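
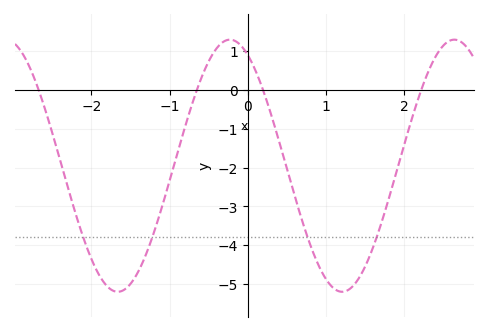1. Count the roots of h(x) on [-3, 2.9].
4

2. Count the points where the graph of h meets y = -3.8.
4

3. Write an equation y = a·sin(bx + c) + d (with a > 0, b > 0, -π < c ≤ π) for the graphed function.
y = 3.25sin(2.2x + 2.1) - 1.95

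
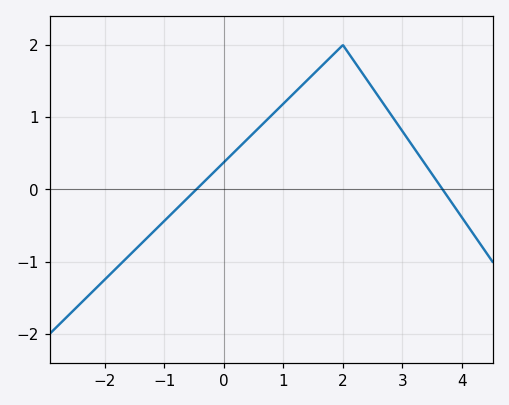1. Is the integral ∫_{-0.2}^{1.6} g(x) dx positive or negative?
positive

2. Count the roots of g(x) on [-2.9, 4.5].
2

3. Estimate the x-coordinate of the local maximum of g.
2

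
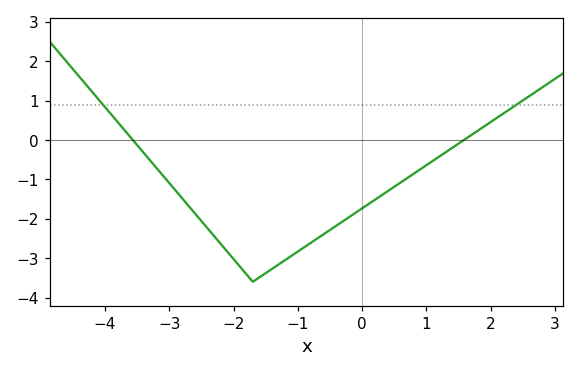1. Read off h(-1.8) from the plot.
-3.4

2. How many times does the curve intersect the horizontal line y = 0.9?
2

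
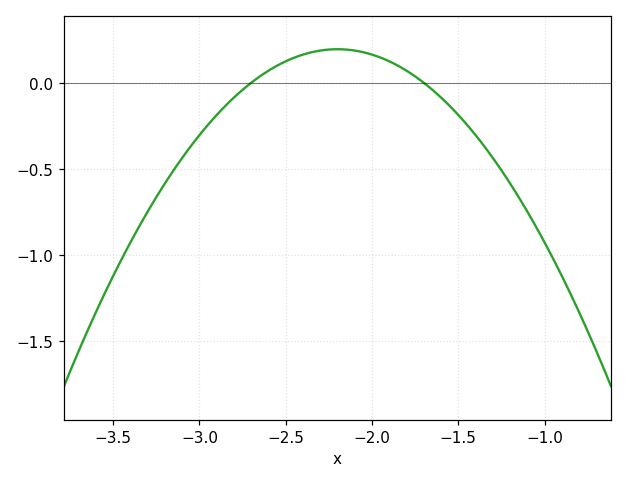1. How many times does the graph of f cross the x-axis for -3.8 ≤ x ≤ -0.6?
2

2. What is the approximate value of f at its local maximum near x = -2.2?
0.2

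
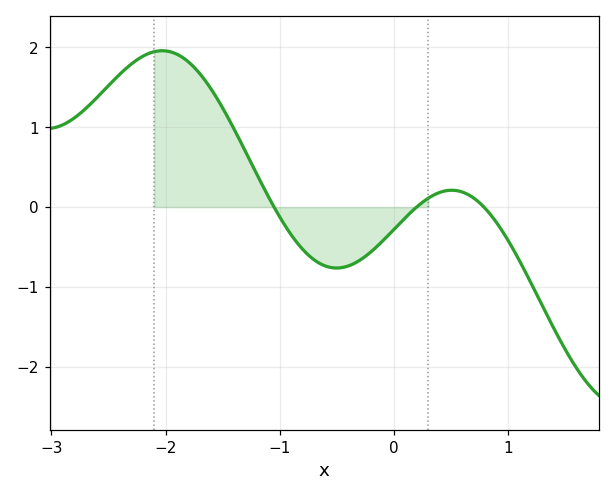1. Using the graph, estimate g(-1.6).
1.48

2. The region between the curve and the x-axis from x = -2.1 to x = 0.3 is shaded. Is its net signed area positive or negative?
positive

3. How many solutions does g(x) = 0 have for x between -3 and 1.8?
3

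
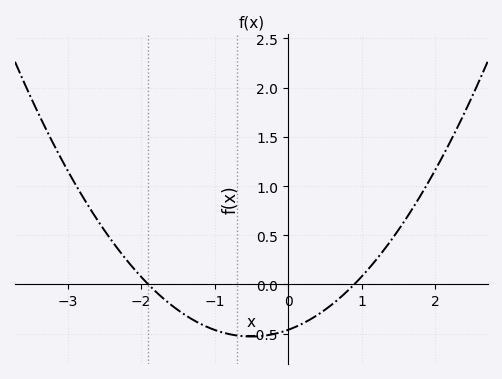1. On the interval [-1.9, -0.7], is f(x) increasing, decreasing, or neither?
decreasing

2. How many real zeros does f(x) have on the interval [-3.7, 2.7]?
2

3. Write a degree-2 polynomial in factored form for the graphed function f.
y = 0.27(x + 1.9)(x - 0.9)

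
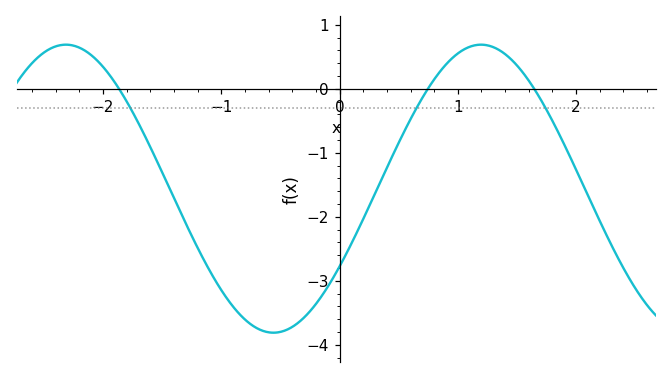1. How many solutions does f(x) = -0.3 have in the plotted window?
3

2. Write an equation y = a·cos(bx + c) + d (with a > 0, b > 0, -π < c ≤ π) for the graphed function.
y = 2.25cos(1.8x - 2.1) - 1.56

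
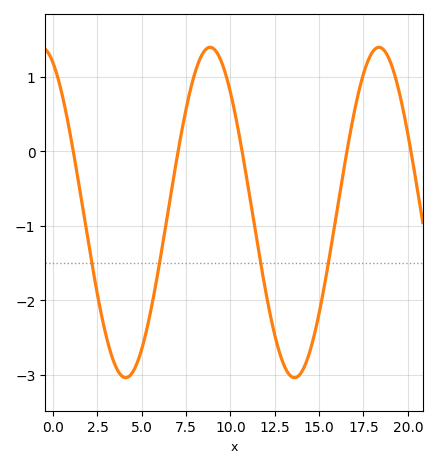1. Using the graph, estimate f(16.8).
0.3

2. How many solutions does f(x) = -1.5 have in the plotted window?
4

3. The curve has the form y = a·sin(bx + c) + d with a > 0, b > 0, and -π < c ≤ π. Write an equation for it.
y = 2.22sin(0.66x + 2) - 0.82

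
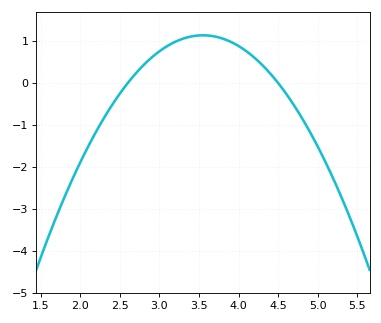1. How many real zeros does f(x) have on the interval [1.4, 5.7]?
2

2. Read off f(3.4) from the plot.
1.1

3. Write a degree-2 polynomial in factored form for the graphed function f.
y = -1.26(x - 2.6)(x - 4.5)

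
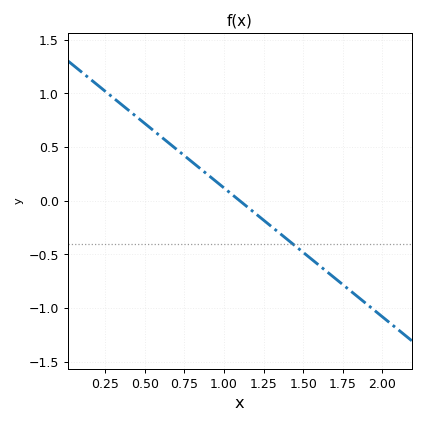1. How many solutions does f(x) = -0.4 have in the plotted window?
1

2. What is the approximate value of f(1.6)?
-0.6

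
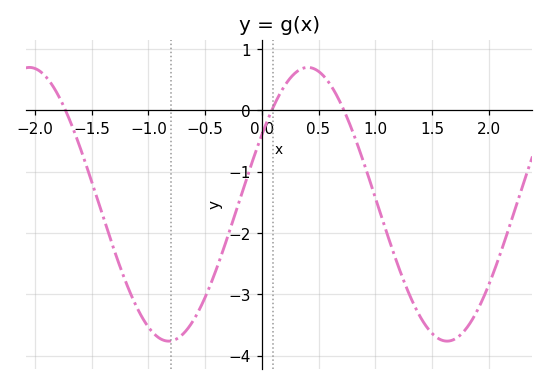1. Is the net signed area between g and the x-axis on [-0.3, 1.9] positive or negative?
negative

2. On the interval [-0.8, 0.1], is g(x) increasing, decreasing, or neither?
increasing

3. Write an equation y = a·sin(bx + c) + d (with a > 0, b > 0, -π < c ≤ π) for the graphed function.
y = 2.23sin(2.6x + 0.53) - 1.53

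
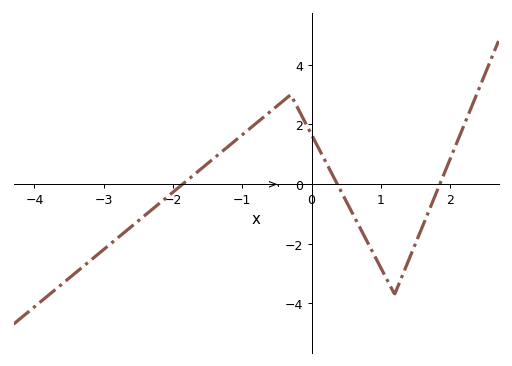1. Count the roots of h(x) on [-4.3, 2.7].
3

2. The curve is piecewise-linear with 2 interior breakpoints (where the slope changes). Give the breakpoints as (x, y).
(-0.3, 3); (1.2, -3.7)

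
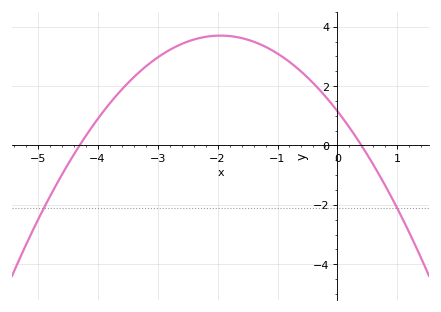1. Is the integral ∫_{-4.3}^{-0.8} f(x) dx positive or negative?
positive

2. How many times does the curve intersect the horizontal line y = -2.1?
2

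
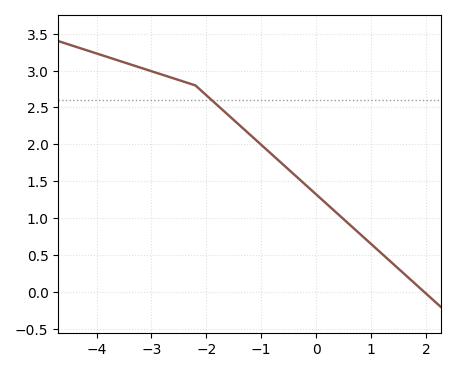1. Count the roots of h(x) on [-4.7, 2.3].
1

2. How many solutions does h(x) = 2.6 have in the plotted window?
1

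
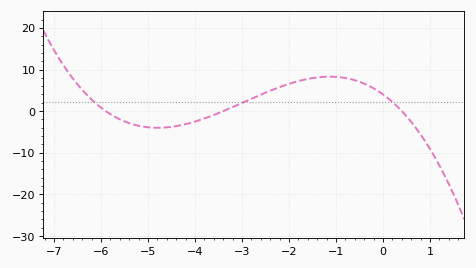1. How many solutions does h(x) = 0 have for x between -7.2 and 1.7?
3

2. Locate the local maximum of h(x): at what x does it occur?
-1.13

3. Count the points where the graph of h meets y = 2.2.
3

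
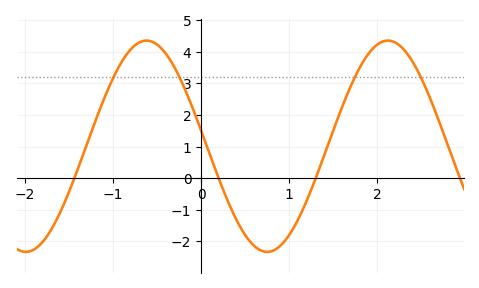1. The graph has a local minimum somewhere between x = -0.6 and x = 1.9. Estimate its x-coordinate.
0.752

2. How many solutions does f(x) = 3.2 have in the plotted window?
4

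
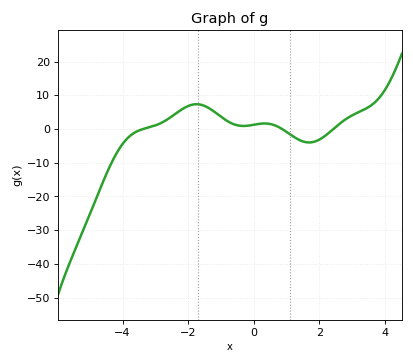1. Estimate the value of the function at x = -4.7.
-18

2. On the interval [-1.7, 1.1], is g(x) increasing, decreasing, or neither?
neither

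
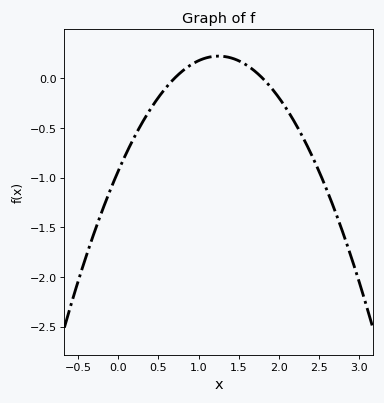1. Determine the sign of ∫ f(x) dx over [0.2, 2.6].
negative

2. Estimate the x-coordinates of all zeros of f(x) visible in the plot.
0.7, 1.8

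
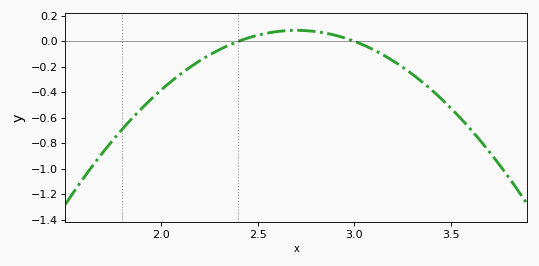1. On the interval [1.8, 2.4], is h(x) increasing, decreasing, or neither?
increasing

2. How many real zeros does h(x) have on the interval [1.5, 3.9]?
2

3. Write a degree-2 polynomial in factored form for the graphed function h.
y = -0.96(x - 2.4)(x - 3)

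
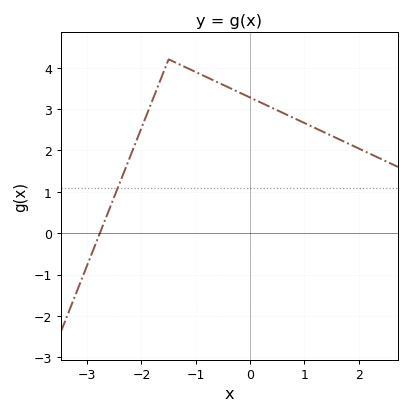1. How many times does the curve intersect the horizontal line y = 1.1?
1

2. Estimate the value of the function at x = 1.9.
2.1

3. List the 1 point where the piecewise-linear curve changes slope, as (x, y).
(-1.5, 4.2)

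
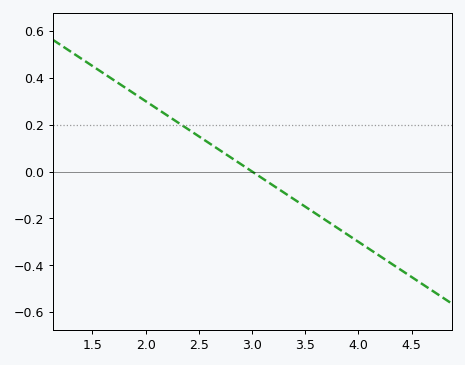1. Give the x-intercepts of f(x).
3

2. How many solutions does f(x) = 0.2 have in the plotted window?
1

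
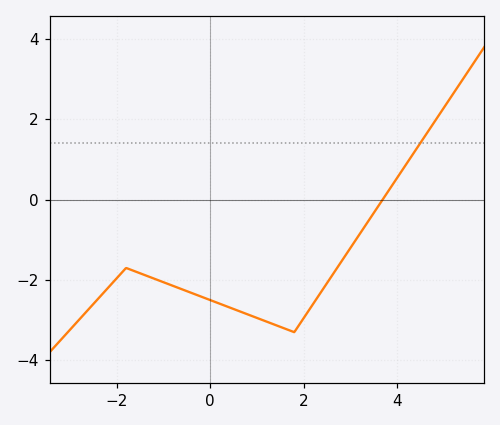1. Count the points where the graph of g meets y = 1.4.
1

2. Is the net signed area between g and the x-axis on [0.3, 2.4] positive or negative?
negative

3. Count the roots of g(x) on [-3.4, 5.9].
1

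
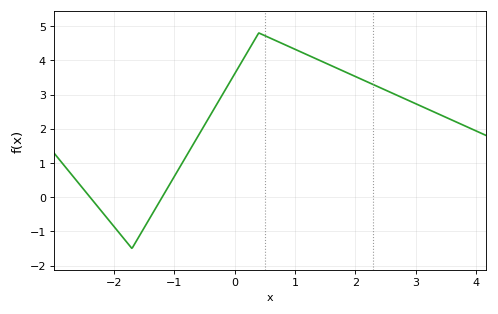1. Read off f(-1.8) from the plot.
-1.28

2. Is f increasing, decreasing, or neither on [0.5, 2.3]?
decreasing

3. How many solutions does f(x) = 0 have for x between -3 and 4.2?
2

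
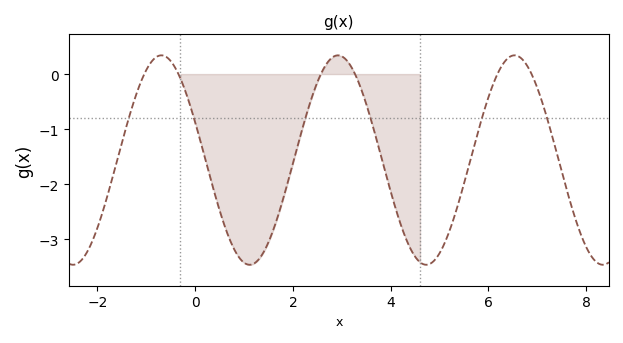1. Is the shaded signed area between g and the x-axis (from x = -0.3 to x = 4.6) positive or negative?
negative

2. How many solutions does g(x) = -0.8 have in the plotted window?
6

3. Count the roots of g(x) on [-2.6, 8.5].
6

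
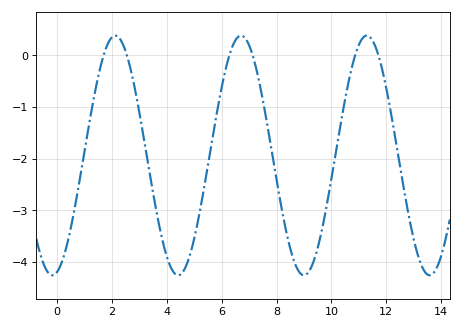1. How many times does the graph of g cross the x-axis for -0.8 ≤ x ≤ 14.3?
6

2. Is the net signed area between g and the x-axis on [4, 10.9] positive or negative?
negative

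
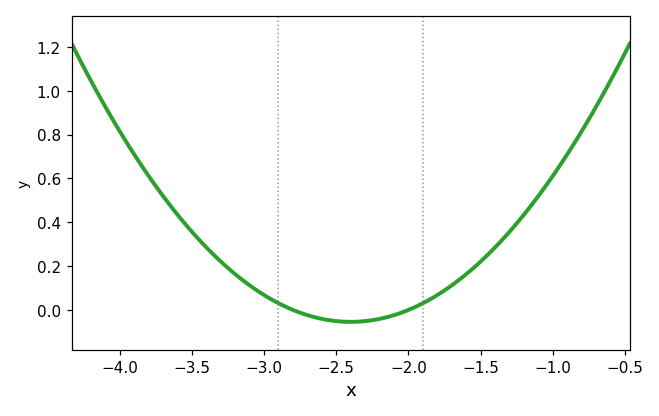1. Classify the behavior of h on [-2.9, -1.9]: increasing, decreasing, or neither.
neither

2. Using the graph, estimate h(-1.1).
0.52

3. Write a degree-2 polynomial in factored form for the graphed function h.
y = 0.34(x + 2.8)(x + 2)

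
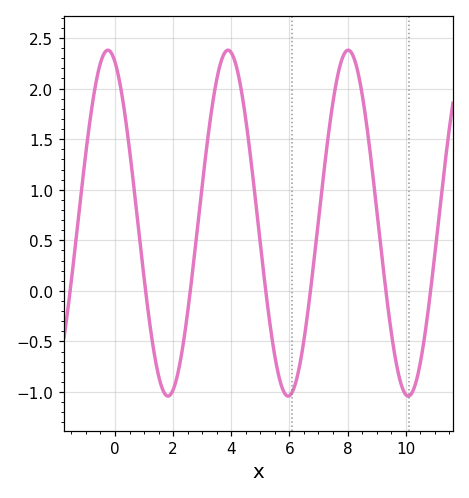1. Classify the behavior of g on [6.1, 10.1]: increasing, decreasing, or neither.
neither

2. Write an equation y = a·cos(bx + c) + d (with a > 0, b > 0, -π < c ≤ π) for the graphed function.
y = 1.71cos(1.52x + 0.372) + 0.67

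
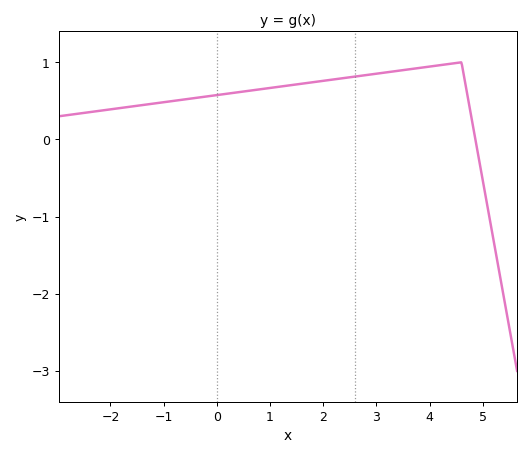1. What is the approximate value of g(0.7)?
0.6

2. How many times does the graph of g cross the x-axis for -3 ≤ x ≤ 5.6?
1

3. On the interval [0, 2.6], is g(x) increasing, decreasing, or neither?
increasing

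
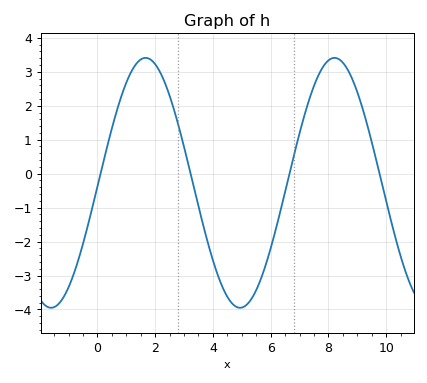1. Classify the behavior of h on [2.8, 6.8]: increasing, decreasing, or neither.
neither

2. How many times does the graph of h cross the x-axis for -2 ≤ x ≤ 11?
4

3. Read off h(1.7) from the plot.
3.41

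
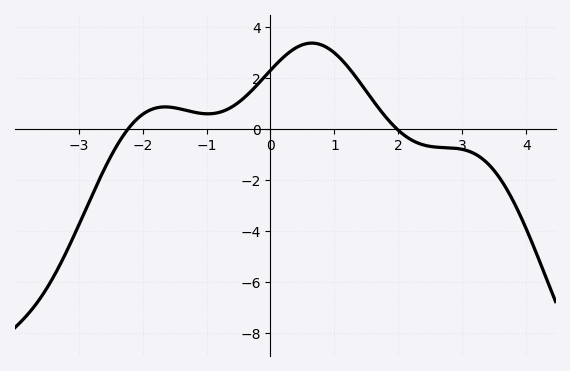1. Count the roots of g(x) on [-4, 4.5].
2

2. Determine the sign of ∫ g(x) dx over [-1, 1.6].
positive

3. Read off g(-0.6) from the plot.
0.8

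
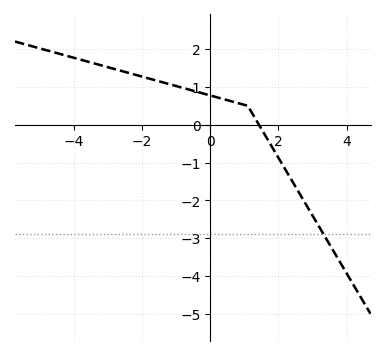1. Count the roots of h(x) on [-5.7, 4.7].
1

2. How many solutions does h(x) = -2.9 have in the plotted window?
1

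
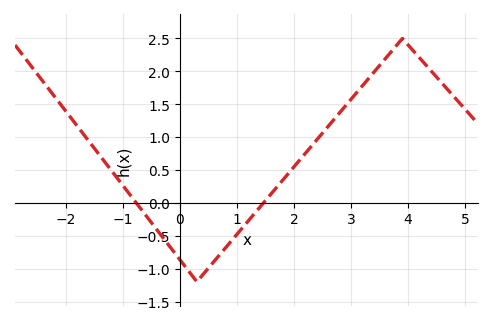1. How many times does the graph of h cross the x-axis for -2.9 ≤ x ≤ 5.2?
2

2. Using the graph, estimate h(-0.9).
0.156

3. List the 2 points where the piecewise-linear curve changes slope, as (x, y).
(0.3, -1.2); (3.9, 2.5)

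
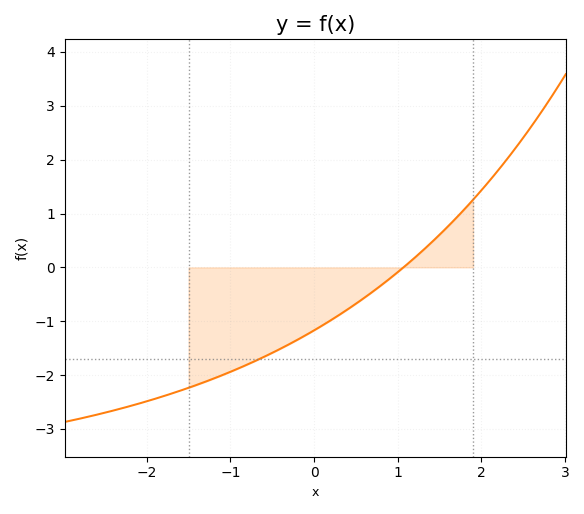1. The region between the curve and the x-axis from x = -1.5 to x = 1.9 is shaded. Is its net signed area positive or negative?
negative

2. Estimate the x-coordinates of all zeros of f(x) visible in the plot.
1.1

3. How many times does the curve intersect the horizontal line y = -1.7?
1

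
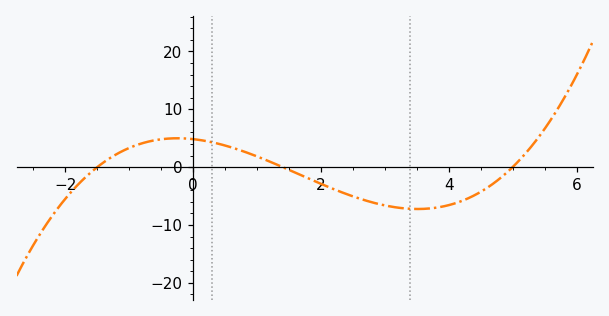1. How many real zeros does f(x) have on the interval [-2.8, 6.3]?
3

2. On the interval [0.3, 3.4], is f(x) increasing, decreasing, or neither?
decreasing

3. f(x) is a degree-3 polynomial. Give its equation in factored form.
y = 0.46(x + 1.5)(x - 1.4)(x - 5)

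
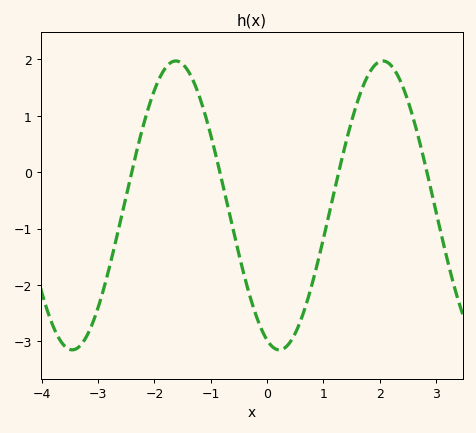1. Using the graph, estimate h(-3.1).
-2.7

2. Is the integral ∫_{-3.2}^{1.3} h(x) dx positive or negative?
negative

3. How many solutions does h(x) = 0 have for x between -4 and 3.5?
4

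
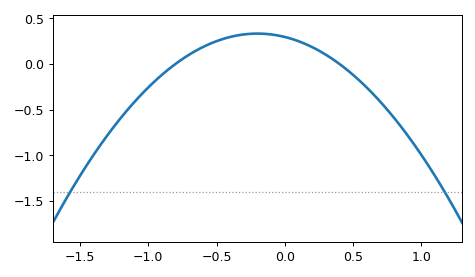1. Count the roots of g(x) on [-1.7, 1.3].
2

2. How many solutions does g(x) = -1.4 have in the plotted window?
2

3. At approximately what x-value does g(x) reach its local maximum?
-0.2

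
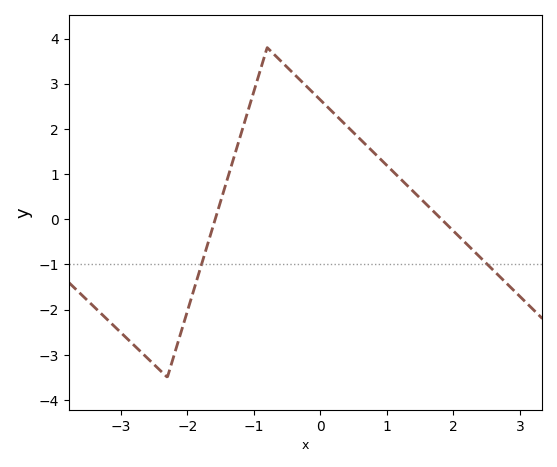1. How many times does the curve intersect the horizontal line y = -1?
2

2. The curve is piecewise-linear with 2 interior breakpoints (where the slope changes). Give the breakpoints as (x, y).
(-2.3, -3.5); (-0.8, 3.8)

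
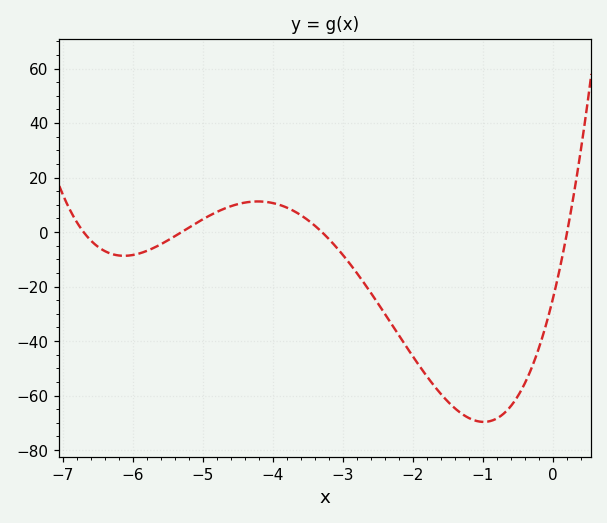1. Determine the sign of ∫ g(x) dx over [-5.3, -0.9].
negative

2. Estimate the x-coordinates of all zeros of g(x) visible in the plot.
-6.7, -5.3, -3.3, 0.2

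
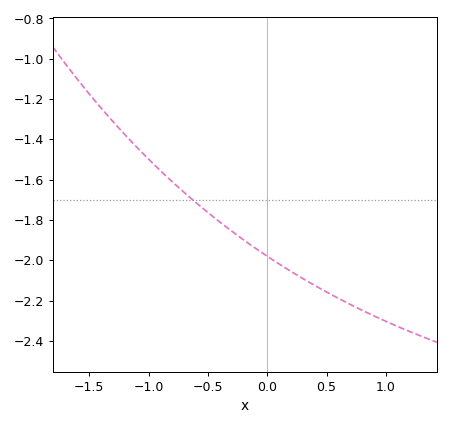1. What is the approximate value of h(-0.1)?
-1.94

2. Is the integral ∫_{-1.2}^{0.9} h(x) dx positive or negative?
negative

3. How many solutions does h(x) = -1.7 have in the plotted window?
1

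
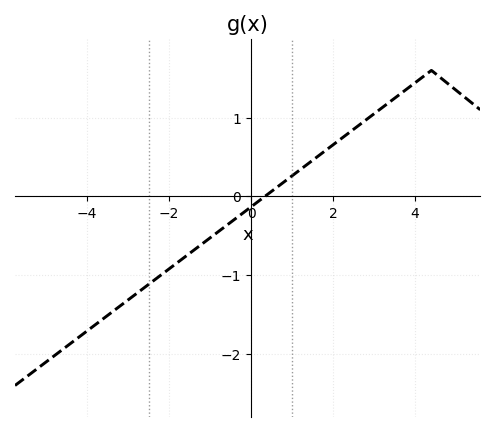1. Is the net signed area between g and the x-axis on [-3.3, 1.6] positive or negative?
negative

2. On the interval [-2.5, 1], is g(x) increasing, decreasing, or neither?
increasing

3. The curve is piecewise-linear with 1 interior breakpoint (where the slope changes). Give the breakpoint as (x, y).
(4.4, 1.6)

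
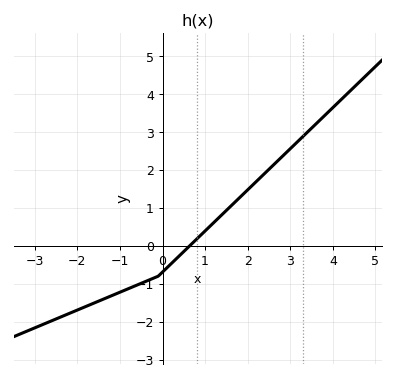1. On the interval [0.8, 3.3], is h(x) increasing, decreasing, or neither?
increasing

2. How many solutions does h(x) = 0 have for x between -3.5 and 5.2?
1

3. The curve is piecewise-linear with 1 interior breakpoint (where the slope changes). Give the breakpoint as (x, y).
(-0.1, -0.8)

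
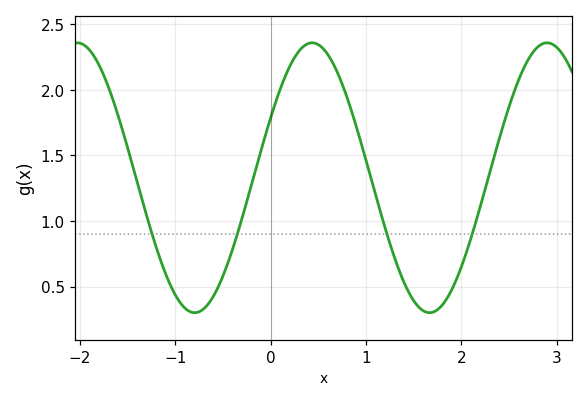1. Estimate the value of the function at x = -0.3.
1.02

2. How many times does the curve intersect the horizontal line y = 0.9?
4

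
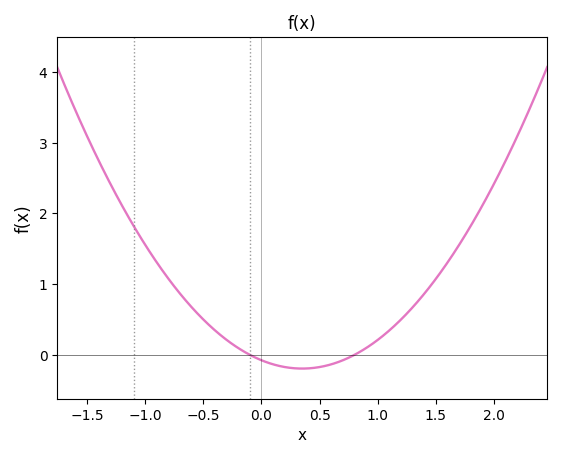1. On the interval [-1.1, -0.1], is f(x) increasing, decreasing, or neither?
decreasing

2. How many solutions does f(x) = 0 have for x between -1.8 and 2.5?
2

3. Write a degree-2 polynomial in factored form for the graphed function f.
y = 0.96(x + 0.1)(x - 0.8)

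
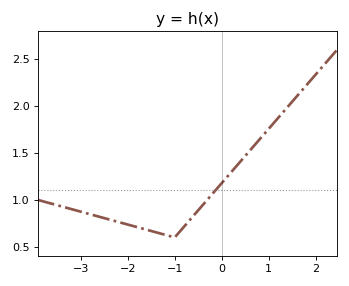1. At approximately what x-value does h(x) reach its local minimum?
-1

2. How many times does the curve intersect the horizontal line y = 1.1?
1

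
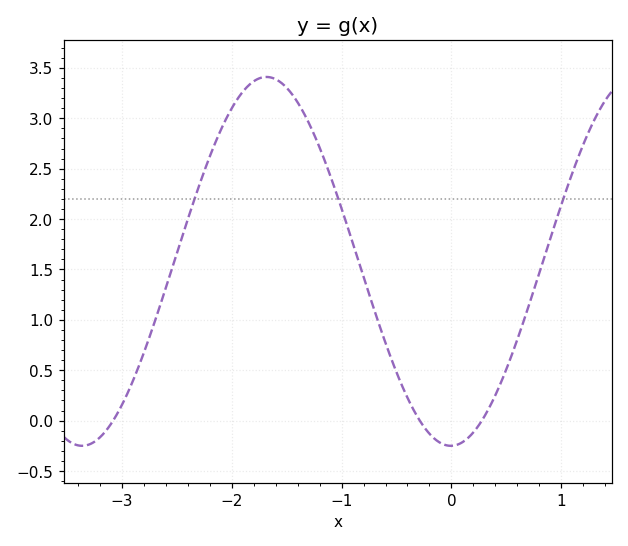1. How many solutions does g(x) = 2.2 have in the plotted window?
3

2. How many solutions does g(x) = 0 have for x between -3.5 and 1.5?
3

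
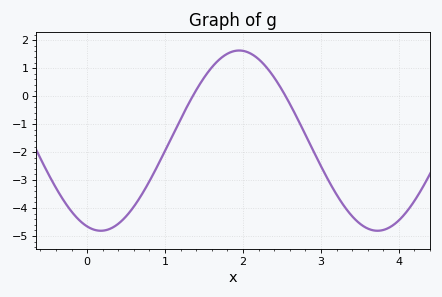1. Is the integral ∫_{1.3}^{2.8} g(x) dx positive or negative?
positive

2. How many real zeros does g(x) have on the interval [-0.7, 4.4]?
2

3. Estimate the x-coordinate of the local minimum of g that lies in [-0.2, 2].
0.177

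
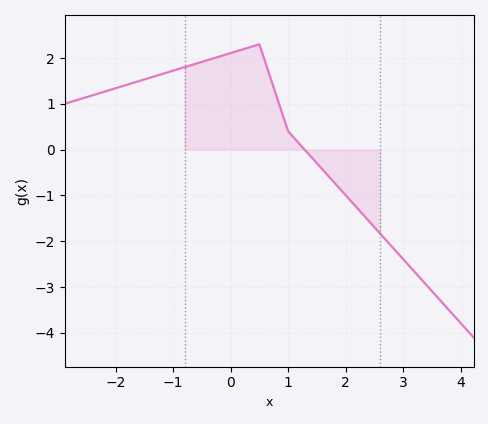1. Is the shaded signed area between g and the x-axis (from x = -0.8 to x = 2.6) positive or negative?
positive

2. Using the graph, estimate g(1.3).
0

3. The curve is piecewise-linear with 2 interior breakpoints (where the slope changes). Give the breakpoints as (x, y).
(0.5, 2.3); (1, 0.4)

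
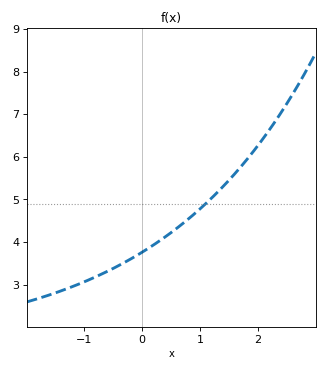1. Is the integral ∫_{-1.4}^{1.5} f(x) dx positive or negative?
positive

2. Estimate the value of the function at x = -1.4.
2.85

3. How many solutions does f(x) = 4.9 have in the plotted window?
1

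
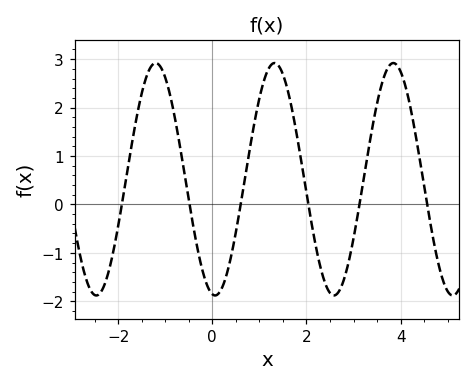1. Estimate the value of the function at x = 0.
-1.9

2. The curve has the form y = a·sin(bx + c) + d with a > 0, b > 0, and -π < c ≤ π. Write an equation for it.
y = 2.4sin(2.5x - 1.7) + 0.52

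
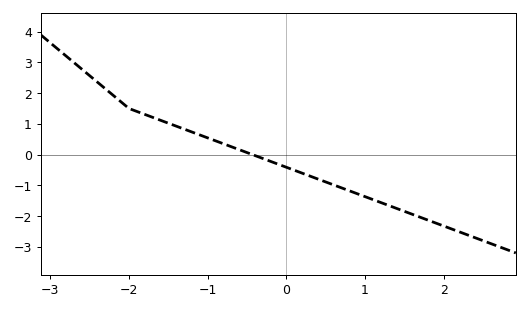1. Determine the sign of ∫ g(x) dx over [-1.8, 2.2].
negative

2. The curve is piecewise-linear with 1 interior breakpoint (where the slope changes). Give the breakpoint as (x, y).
(-2, 1.5)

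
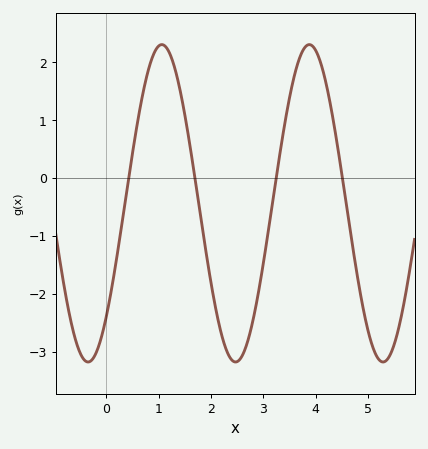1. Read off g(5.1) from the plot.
-2.95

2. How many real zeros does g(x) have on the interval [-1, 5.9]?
4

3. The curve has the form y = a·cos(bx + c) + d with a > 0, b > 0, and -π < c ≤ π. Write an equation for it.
y = 2.74cos(2.23x - 2.36) - 0.44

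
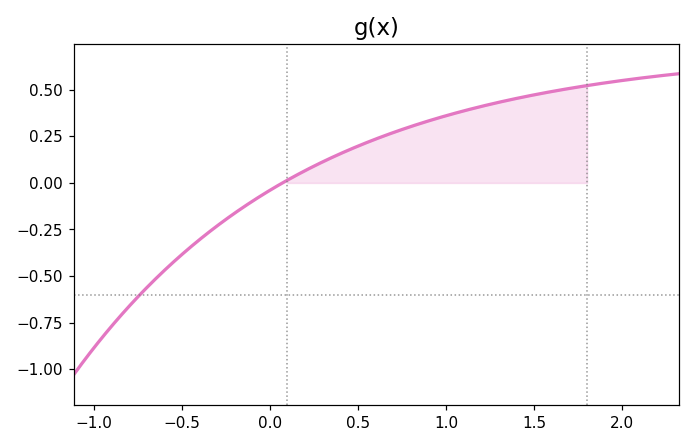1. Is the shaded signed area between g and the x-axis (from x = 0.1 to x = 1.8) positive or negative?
positive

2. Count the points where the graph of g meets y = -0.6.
1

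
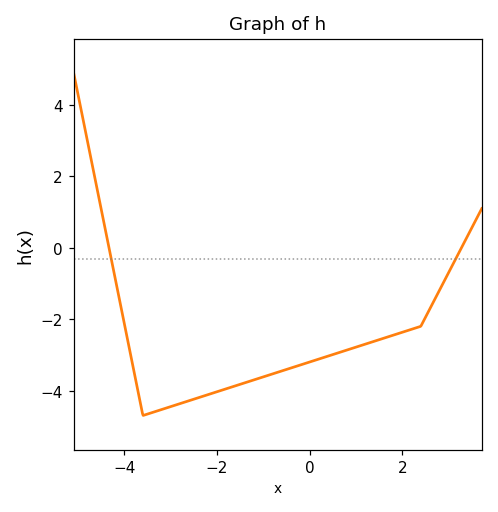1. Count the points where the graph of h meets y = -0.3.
2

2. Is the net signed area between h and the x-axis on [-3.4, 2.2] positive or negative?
negative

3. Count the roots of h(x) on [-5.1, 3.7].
2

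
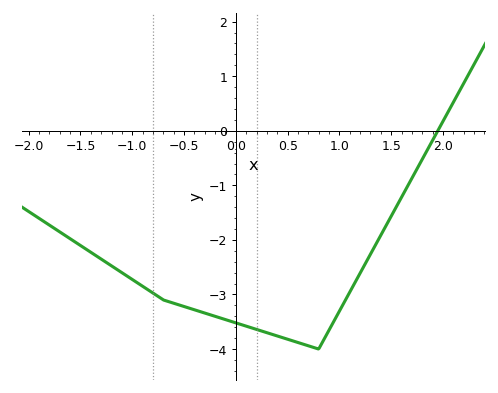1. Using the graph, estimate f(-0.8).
-3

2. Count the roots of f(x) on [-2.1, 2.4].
1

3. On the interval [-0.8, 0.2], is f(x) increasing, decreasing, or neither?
decreasing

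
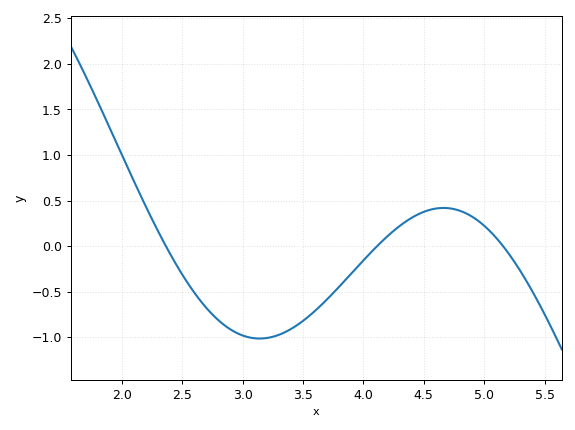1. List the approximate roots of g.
2.4, 4.1, 5.2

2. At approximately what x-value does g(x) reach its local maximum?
4.7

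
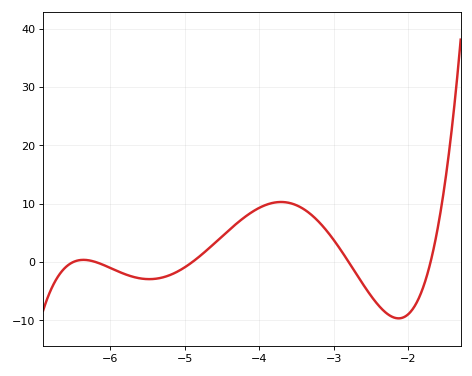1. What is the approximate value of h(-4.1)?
9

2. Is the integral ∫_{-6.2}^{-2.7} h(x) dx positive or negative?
positive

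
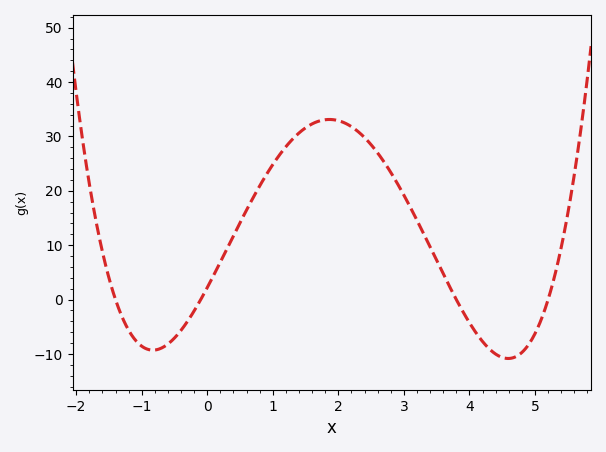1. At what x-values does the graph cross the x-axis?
-1.4, 0, 3.8, 5.2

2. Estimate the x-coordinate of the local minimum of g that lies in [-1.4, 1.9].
-0.8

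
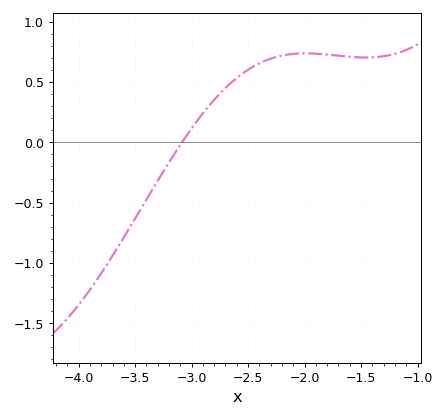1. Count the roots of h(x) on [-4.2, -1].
1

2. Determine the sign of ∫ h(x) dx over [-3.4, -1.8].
positive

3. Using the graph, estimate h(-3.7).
-0.94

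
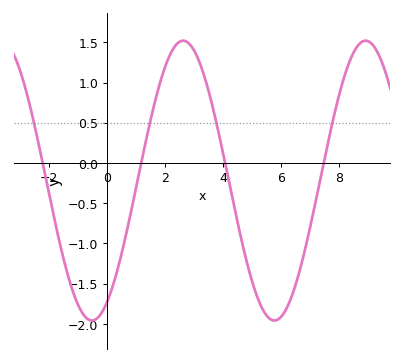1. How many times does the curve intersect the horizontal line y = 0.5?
4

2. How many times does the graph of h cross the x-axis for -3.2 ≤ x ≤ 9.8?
4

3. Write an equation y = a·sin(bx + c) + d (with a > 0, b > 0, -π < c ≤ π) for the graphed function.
y = 1.74sin(1x - 1) - 0.22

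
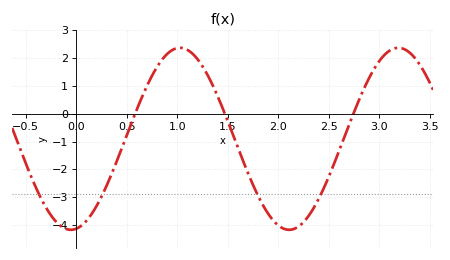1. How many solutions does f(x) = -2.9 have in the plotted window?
4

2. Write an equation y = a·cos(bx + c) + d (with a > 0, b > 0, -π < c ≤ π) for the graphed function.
y = 3.27cos(2.91x - 2.99) - 0.9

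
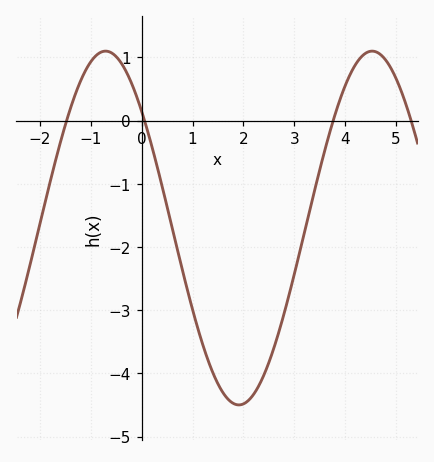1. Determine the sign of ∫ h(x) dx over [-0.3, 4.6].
negative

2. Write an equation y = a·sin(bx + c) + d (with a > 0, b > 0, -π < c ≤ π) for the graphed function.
y = 2.8sin(1.2x + 2.4) - 1.7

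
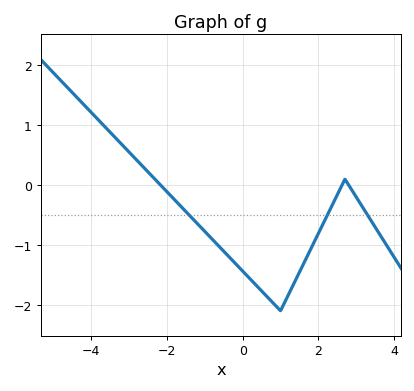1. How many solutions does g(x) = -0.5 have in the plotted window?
3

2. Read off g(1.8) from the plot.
-1.1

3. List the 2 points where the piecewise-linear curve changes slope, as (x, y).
(1, -2.1); (2.7, 0.1)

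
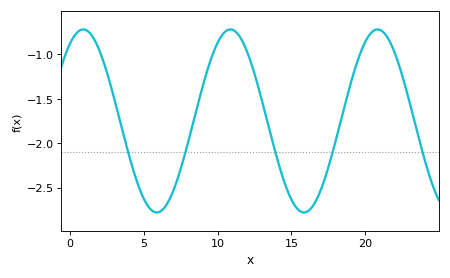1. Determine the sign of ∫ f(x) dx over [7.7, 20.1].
negative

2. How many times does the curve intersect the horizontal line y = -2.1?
5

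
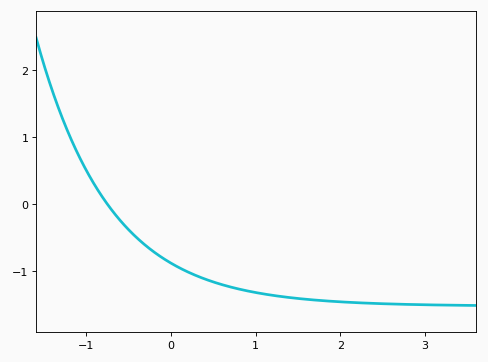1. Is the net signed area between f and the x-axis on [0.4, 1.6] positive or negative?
negative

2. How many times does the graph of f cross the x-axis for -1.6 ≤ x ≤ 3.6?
1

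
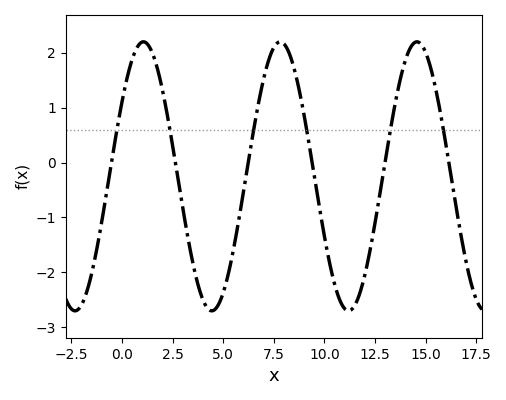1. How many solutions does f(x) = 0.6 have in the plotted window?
6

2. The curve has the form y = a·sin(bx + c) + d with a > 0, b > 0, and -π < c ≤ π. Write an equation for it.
y = 2.45sin(0.93x + 0.59) - 0.25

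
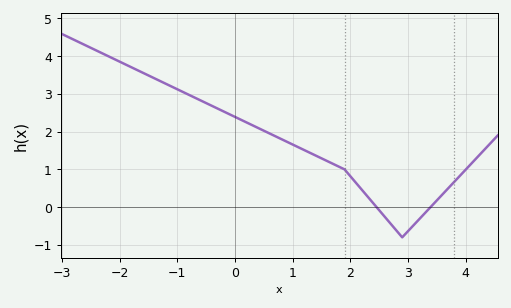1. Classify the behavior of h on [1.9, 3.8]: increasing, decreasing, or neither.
neither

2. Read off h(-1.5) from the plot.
3.49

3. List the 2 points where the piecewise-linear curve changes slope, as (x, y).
(1.9, 1); (2.9, -0.8)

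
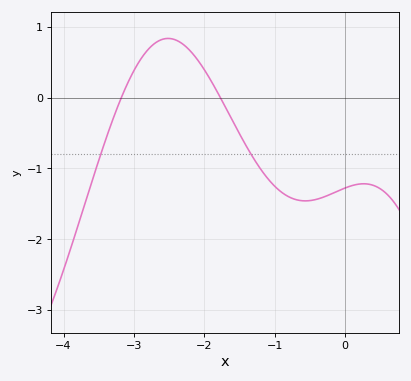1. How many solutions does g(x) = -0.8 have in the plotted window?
2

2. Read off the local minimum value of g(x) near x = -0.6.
-1.46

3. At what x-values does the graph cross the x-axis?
-3.18, -1.77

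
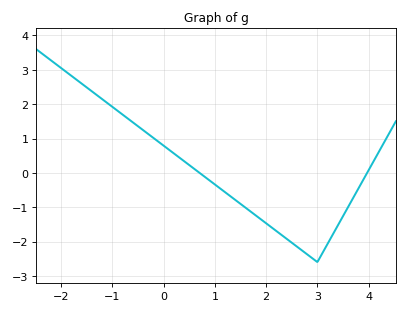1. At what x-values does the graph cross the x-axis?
0.7, 4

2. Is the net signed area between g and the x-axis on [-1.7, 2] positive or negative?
positive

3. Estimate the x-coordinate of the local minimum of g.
3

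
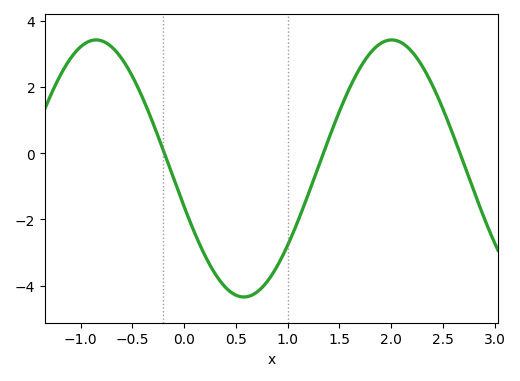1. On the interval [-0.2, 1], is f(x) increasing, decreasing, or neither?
neither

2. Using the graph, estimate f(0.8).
-3.88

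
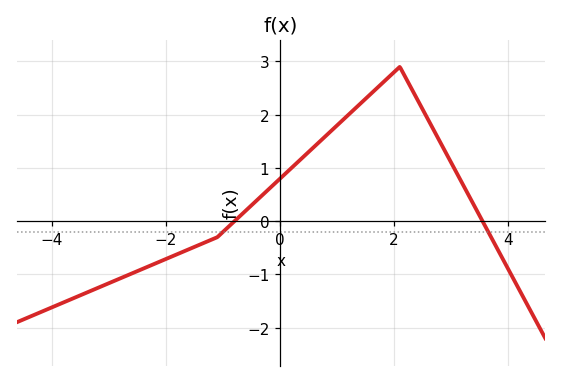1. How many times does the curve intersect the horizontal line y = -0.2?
2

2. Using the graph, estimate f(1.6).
2.4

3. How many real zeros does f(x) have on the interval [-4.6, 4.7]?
2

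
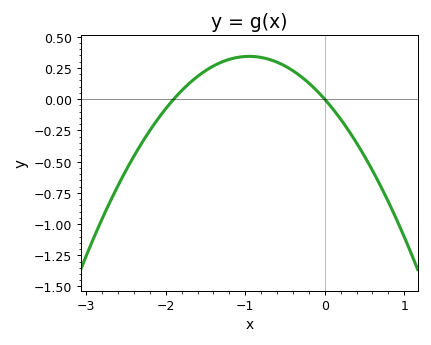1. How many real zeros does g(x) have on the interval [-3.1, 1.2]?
2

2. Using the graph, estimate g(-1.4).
0.266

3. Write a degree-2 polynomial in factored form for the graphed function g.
y = -0.38(x + 1.9)(x - 0)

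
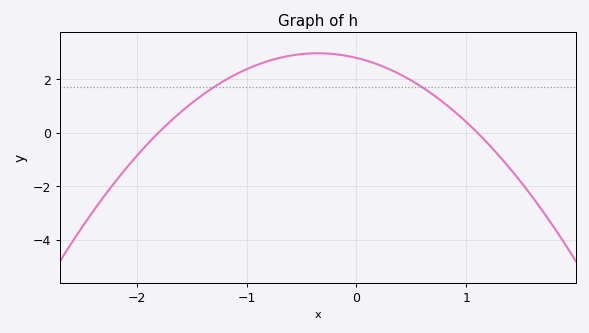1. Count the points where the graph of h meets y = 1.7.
2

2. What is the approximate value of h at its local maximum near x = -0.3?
3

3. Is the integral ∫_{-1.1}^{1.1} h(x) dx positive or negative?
positive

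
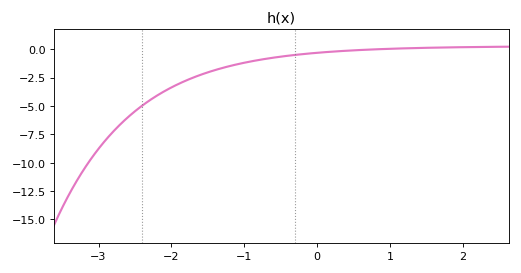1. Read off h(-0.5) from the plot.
-0.66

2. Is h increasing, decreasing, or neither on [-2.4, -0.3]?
increasing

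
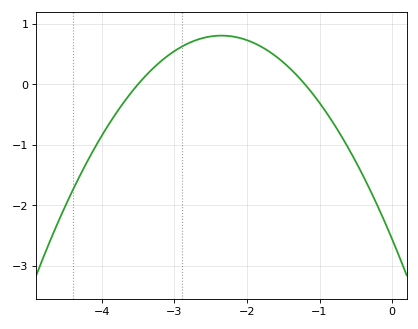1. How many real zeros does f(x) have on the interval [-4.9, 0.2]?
2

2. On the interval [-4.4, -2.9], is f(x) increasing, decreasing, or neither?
increasing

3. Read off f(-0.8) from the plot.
-0.659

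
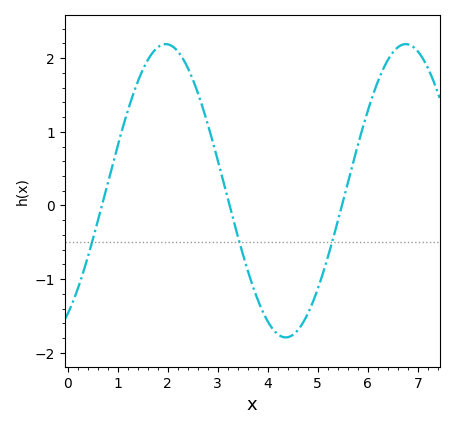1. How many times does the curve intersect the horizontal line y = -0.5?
3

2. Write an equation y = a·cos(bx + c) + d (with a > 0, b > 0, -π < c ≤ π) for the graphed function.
y = 1.99cos(1.31x - 2.57) + 0.2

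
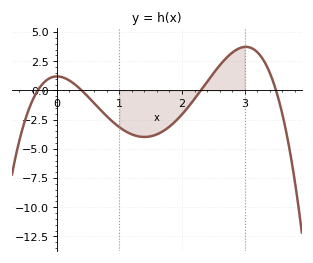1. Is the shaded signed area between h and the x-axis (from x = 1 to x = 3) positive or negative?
negative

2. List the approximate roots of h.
-0.3, 0.4, 2.3, 3.5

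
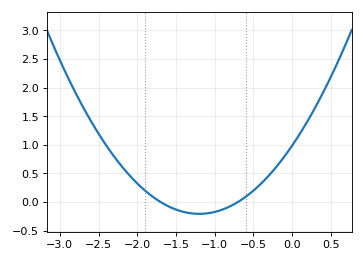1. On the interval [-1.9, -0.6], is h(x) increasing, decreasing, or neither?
neither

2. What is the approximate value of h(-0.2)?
0.622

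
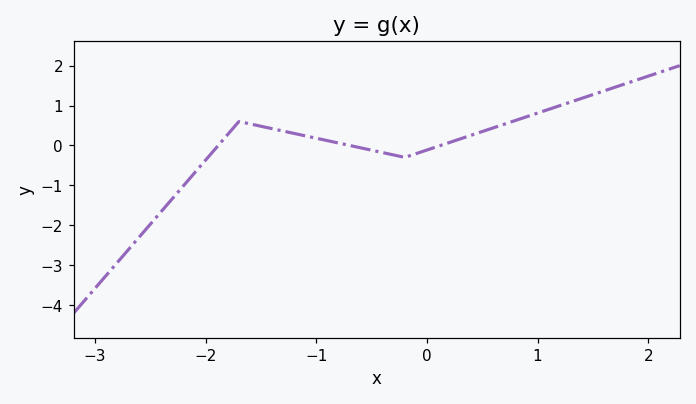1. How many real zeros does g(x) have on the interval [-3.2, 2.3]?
3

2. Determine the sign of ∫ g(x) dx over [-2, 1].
positive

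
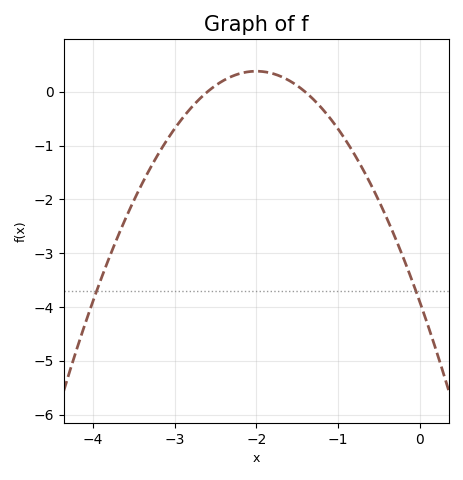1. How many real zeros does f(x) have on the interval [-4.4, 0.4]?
2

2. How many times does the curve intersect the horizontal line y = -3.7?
2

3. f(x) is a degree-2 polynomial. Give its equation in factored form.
y = -1.07(x + 2.6)(x + 1.4)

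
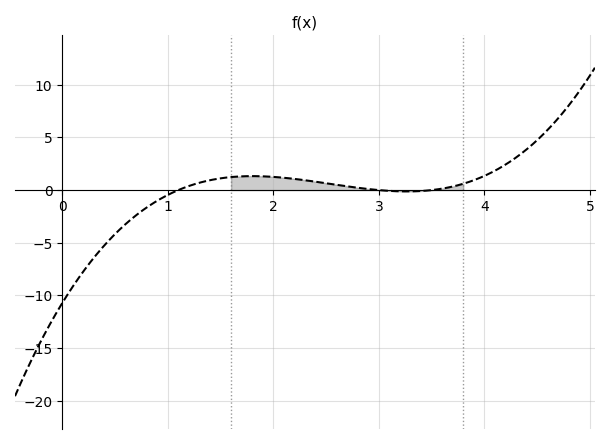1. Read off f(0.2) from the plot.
-7.5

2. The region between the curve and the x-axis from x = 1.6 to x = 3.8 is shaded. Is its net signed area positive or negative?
positive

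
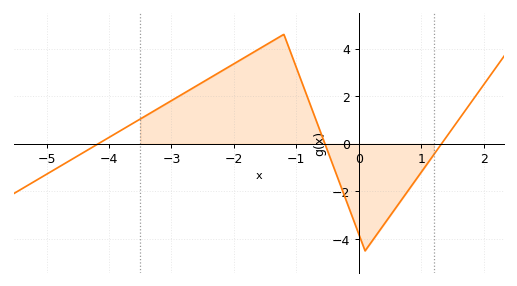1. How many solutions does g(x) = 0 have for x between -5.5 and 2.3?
3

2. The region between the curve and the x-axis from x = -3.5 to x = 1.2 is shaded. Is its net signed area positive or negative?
positive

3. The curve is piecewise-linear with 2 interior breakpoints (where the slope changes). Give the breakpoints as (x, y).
(-1.2, 4.6); (0.1, -4.5)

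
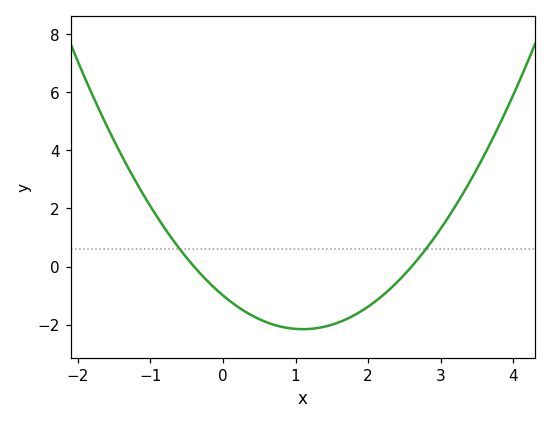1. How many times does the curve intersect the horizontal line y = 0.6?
2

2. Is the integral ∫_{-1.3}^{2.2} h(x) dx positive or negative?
negative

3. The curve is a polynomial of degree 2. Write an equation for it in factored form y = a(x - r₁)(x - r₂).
y = 0.96(x + 0.4)(x - 2.6)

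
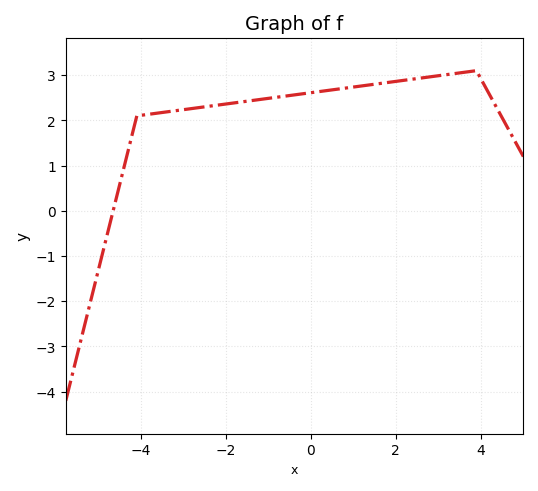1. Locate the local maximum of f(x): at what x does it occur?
3.9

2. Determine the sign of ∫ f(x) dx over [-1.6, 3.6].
positive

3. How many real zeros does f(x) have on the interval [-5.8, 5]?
1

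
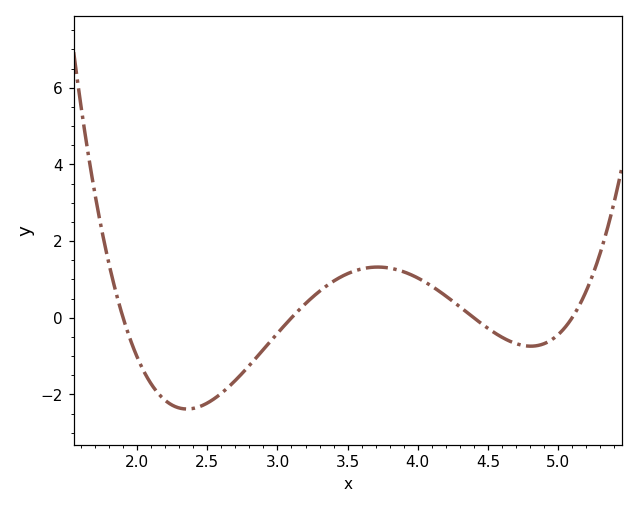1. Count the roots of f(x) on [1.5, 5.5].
4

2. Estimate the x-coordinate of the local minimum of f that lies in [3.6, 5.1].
4.81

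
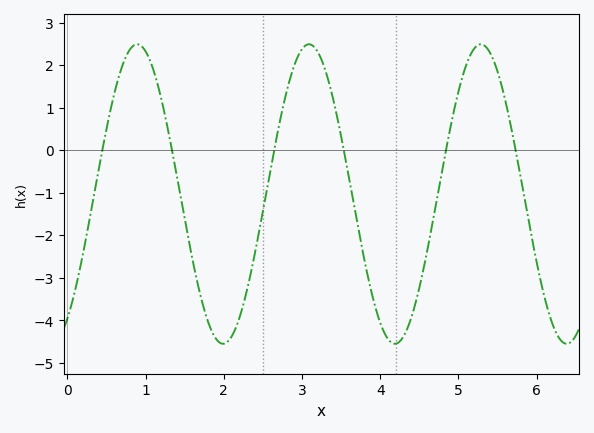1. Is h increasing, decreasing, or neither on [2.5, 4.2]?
neither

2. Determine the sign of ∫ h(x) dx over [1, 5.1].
negative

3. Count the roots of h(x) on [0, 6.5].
6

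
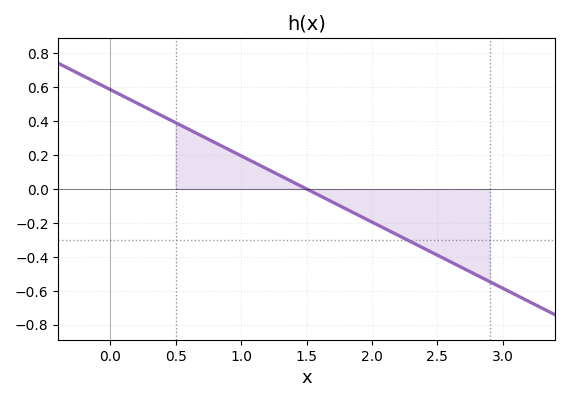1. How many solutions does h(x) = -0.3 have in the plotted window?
1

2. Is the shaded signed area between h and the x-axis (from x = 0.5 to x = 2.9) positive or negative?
negative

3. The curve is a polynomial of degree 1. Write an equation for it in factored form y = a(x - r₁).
y = -0.39(x - 1.5)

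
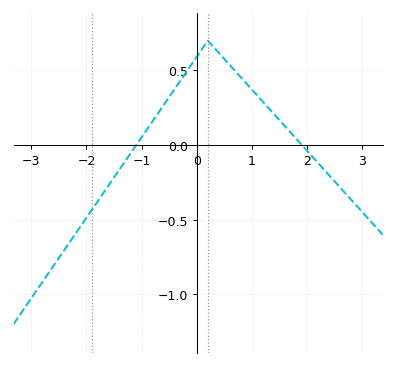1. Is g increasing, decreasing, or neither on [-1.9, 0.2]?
increasing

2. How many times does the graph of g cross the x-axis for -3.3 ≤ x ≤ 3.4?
2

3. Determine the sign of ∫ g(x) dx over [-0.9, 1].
positive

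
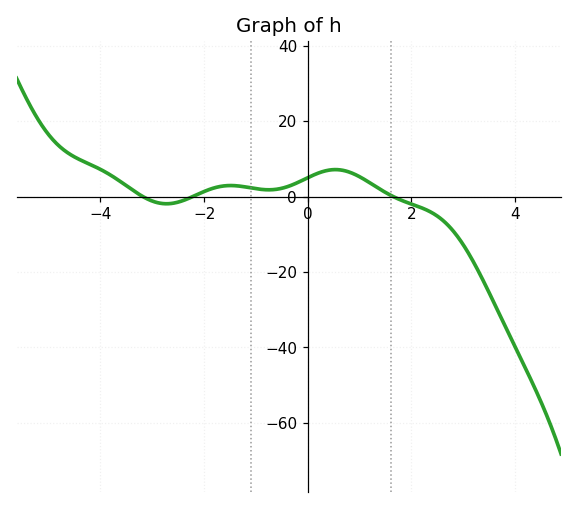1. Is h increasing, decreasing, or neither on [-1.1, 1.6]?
neither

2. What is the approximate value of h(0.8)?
6.53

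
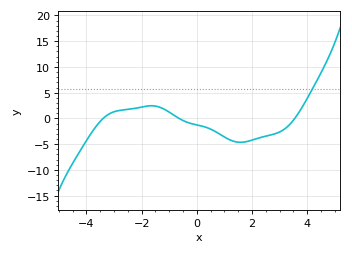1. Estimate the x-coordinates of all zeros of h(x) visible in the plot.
-3.4, -0.6, 3.6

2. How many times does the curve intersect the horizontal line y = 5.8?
1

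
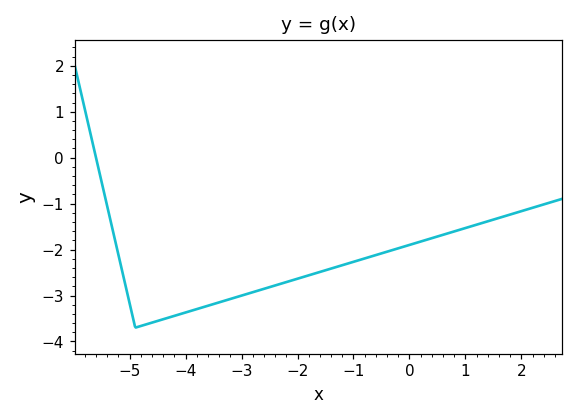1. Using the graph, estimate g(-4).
-3.37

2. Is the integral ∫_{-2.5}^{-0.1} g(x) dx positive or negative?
negative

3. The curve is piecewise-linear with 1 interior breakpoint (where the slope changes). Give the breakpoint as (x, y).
(-4.9, -3.7)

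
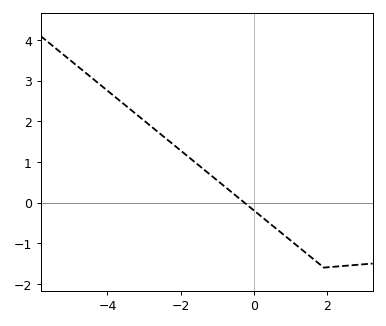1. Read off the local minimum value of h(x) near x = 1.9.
-1.6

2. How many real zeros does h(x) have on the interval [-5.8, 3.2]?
1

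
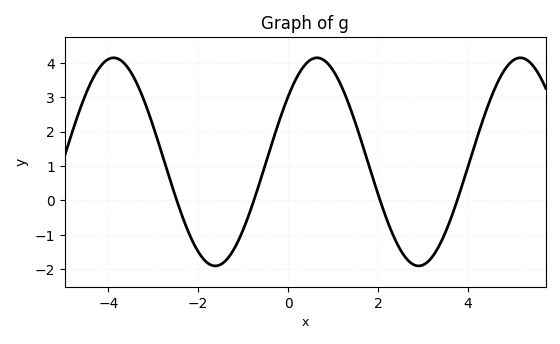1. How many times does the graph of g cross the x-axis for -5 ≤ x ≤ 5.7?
4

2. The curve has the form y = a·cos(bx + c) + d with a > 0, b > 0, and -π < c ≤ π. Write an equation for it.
y = 3.03cos(1.4x - 0.89) + 1.12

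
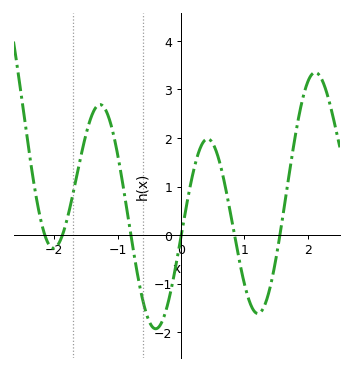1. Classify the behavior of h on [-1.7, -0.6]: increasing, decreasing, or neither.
neither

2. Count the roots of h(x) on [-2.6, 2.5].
6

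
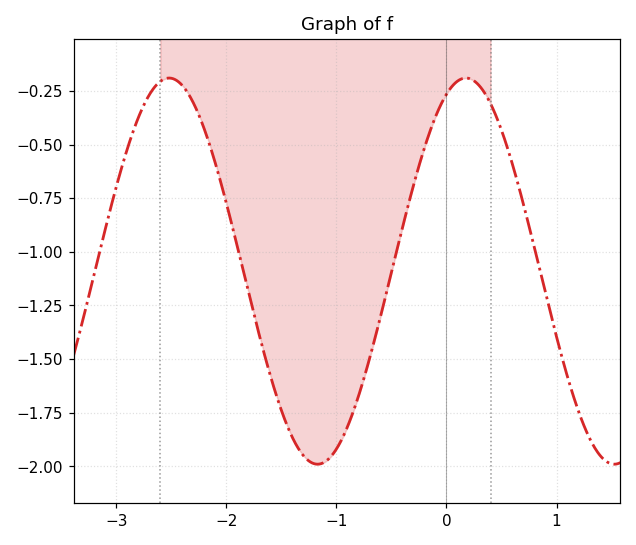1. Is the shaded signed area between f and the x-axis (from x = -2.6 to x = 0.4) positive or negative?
negative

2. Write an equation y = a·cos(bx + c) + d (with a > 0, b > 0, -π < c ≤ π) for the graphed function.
y = 0.9cos(2.3x - 0.41) - 1.09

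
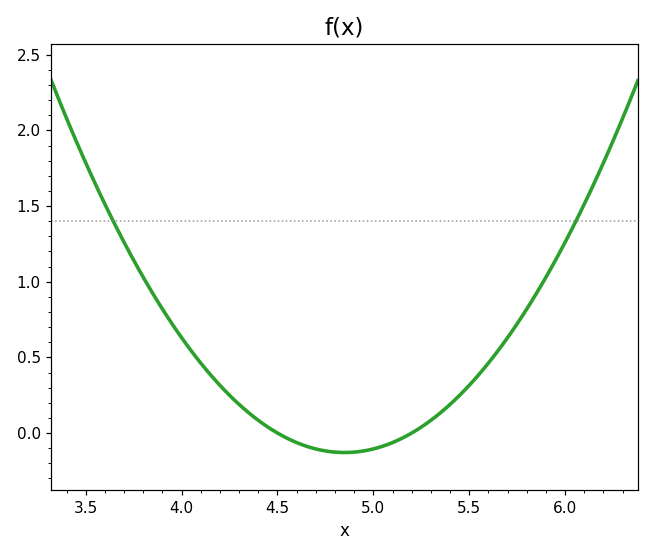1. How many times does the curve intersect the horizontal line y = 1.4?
2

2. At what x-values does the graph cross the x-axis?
4.5, 5.2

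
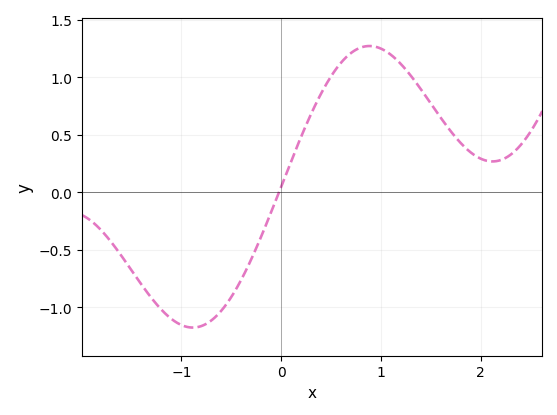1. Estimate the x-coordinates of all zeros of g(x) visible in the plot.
-0.022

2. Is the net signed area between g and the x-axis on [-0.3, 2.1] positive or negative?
positive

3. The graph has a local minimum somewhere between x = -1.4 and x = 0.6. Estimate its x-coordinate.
-0.885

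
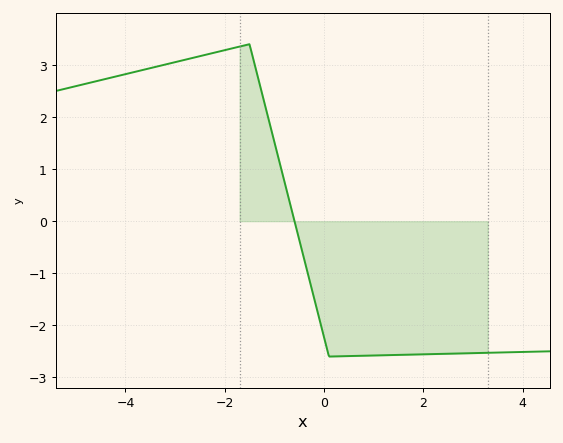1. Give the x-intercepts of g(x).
-0.6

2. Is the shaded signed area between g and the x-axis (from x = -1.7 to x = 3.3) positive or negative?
negative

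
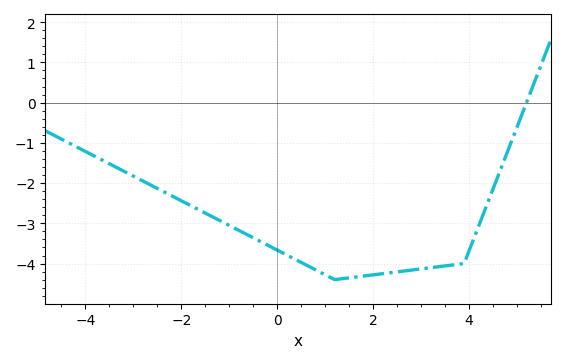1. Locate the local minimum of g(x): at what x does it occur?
1.2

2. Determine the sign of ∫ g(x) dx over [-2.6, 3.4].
negative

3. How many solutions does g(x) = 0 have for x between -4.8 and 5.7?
1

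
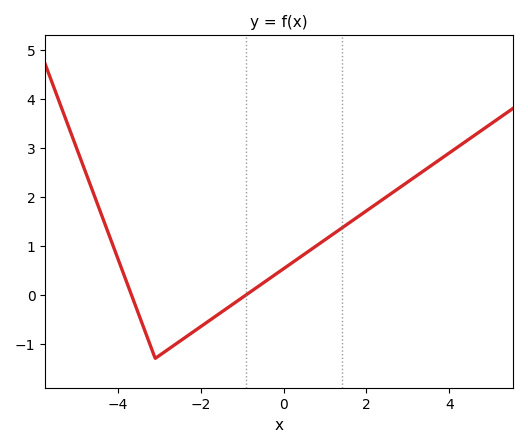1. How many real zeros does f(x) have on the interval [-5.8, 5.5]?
2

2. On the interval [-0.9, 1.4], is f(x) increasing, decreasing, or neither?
increasing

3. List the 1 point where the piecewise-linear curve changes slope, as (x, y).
(-3.1, -1.3)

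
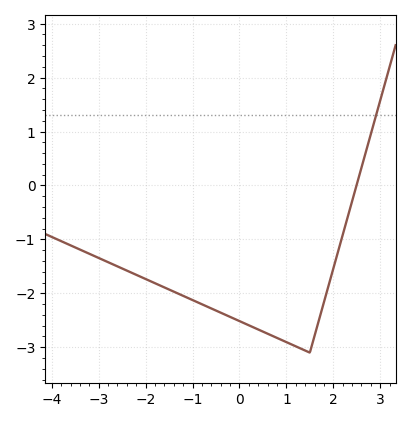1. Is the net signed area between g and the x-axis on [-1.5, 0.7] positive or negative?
negative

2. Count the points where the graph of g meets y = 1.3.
1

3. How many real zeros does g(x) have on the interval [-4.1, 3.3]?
1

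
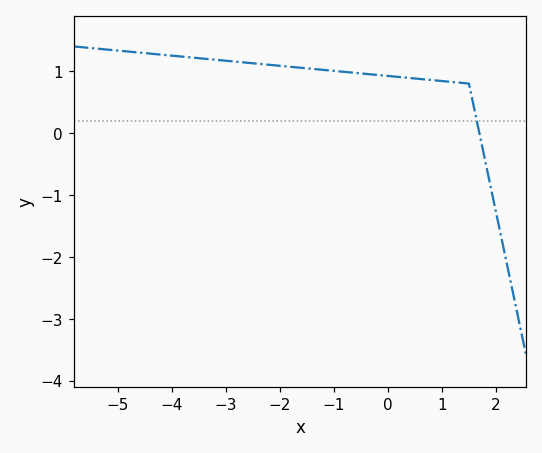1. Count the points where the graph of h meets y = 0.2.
1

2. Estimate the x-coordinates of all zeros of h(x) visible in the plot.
1.69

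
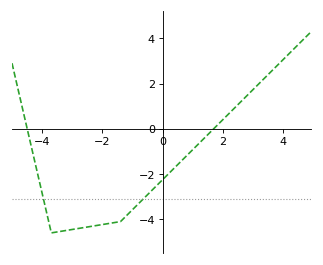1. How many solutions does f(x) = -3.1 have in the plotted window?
2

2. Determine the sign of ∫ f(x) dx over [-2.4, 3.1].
negative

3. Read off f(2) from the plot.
0.4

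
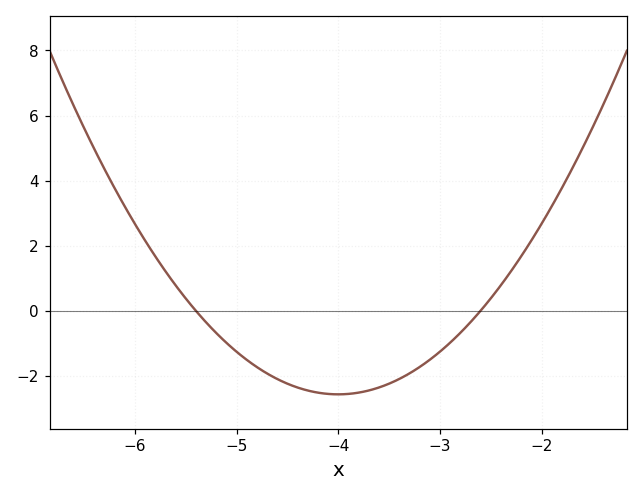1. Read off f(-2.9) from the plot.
-1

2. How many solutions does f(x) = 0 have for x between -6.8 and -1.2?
2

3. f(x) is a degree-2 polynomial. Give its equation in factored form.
y = 1.31(x + 5.4)(x + 2.6)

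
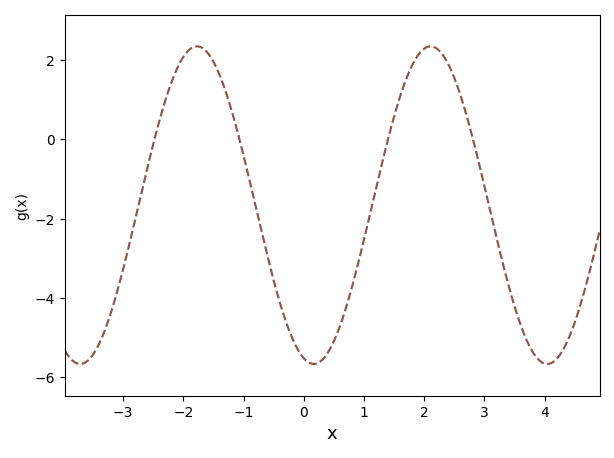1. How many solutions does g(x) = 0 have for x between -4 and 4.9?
4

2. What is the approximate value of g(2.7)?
0.6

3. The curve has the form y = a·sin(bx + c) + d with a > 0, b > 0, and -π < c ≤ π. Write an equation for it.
y = 4sin(1.6x - 1.8) - 1.66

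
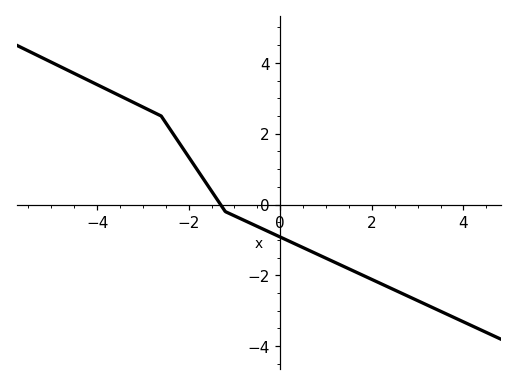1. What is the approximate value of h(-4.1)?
3.4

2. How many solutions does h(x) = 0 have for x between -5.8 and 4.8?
1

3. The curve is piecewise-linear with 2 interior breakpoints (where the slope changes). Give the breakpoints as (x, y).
(-2.6, 2.5); (-1.2, -0.2)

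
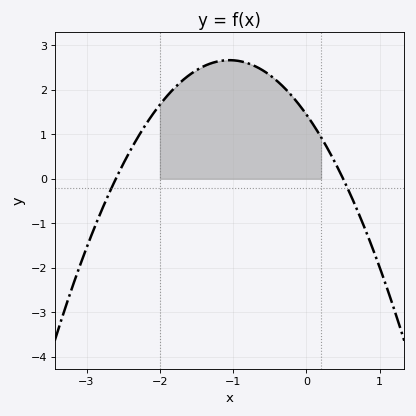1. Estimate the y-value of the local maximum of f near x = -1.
2.7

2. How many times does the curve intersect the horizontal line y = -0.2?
2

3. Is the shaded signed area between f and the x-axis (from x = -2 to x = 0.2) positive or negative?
positive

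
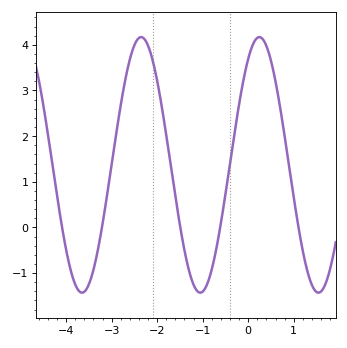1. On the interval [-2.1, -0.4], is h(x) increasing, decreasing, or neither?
neither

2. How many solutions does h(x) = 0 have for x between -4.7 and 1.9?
5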